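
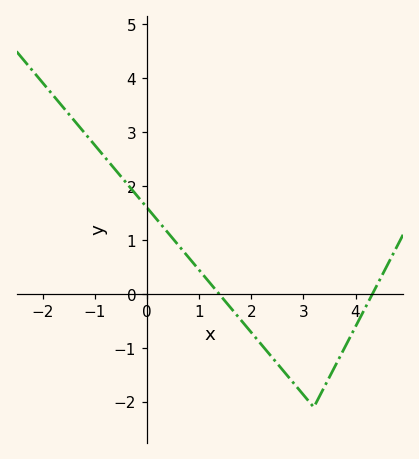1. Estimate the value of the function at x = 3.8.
-0.978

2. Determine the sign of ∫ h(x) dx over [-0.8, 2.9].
positive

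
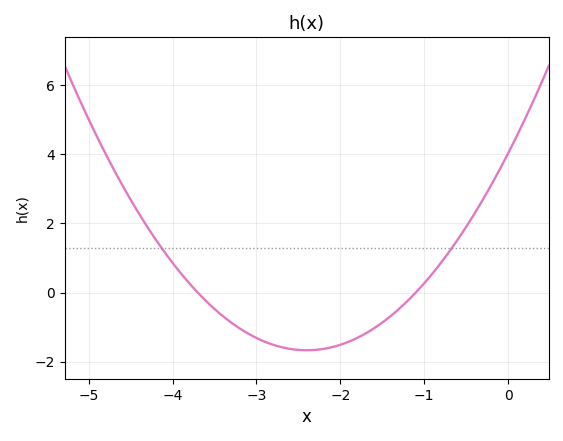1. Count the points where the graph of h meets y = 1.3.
2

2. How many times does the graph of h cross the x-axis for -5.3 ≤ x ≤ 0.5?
2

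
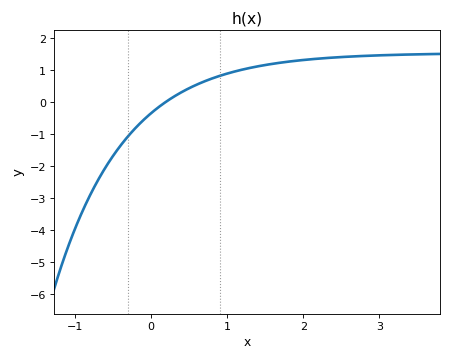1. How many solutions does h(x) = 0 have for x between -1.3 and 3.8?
1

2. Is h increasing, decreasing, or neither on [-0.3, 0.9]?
increasing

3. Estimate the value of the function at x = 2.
1.32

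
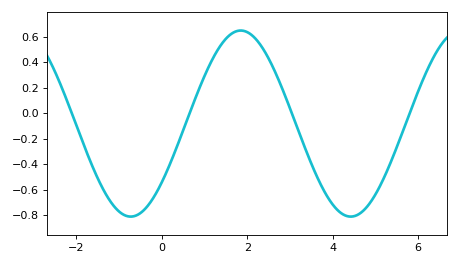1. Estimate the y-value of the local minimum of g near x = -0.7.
-0.81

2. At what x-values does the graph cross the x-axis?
-2.11, 0.647, 3.04, 5.8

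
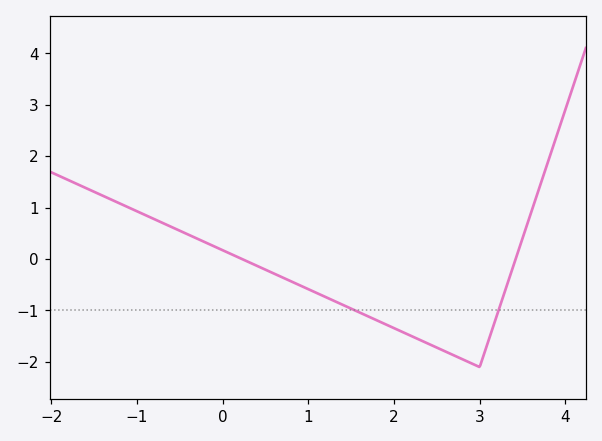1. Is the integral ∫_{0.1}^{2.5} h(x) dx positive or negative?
negative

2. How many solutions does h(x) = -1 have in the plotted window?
2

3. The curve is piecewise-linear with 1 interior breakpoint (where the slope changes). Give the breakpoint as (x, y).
(3, -2.1)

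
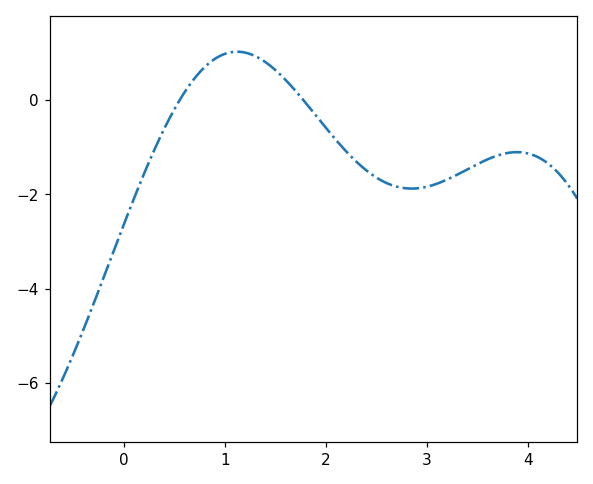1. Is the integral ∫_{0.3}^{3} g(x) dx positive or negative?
negative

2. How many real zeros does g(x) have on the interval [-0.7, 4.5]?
2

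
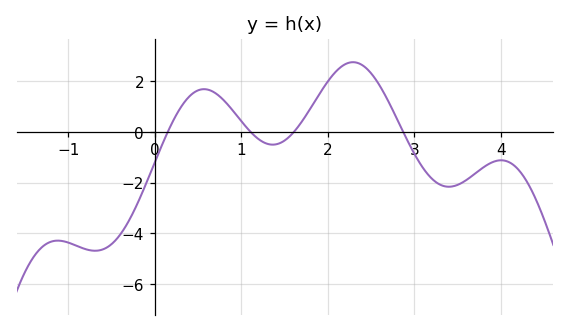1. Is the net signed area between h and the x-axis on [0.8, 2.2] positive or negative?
positive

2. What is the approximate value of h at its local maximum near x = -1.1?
-4.28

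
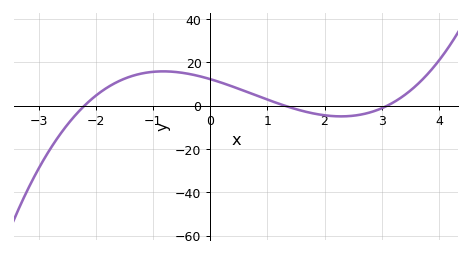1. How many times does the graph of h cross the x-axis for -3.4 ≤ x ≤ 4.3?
3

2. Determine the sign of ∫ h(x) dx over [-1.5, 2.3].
positive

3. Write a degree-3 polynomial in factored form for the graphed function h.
y = 1.38(x + 2.2)(x - 1.3)(x - 3.1)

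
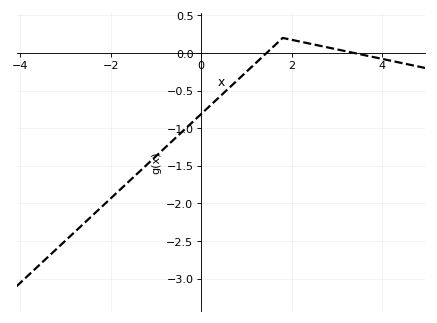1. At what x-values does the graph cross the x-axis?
1.4, 3.4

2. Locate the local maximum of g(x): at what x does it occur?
1.8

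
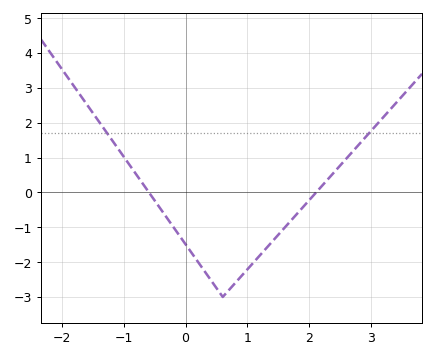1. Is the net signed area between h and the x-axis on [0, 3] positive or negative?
negative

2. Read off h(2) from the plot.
-0.214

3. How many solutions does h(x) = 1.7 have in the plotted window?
2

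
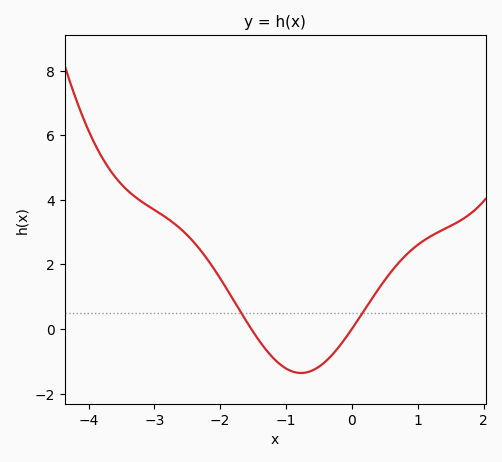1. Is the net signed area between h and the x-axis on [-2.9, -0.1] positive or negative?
positive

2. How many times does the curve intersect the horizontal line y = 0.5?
2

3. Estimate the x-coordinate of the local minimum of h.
-0.773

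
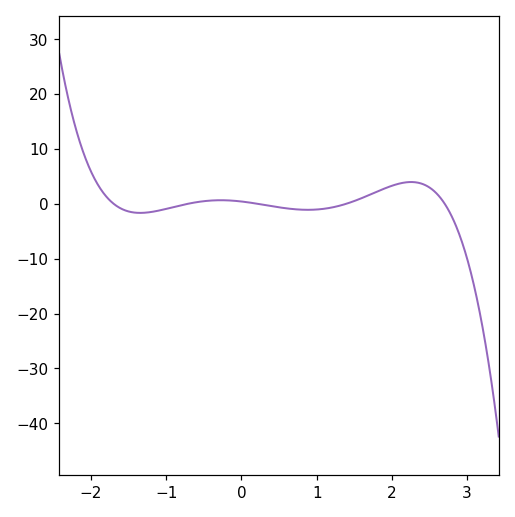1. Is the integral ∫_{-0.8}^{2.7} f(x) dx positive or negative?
positive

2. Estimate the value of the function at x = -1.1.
-1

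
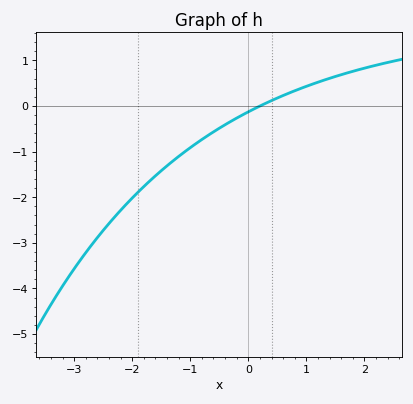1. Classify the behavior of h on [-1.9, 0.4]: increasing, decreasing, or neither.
increasing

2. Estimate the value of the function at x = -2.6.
-2.89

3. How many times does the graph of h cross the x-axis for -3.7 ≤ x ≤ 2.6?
1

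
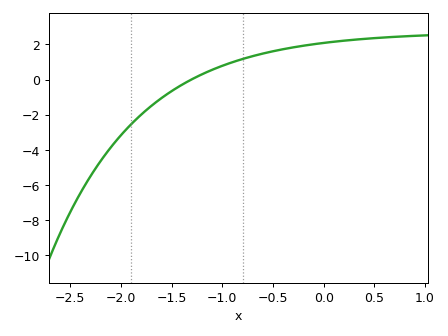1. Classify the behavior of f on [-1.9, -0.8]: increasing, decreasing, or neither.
increasing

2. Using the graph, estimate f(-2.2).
-4.6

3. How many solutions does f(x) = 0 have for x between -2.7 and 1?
1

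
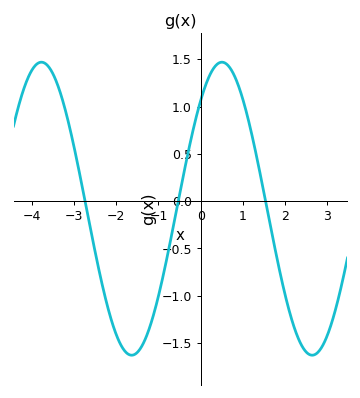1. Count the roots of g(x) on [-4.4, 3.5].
3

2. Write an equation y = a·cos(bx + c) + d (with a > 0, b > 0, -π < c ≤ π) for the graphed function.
y = 1.55cos(1.5x - 0.74) - 0.08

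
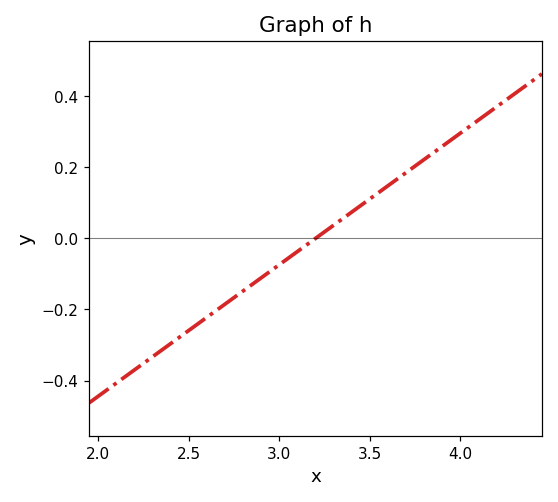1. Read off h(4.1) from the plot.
0.34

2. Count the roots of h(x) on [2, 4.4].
1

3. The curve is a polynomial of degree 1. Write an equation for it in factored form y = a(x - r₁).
y = 0.37(x - 3.2)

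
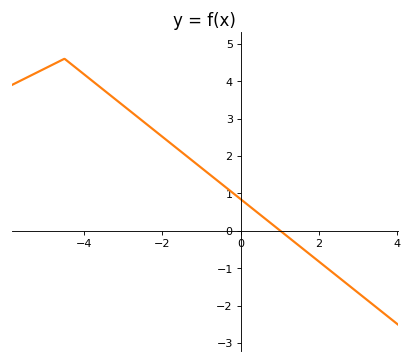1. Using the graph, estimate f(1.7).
-0.565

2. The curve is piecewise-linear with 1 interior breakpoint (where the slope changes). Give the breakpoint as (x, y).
(-4.5, 4.6)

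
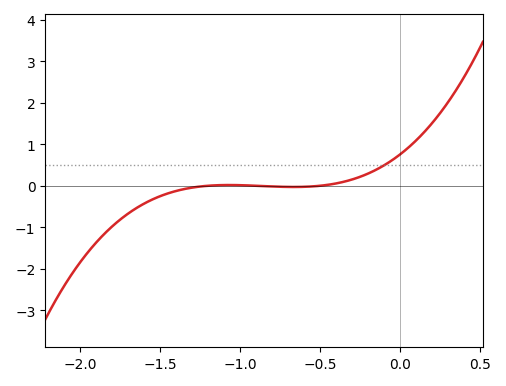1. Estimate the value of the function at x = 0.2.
1.5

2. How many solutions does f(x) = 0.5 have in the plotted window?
1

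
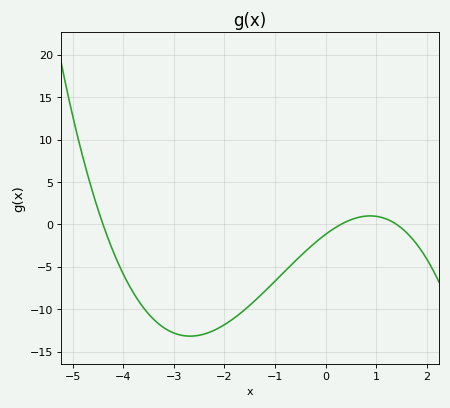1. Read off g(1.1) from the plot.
1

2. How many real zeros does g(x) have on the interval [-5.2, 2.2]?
3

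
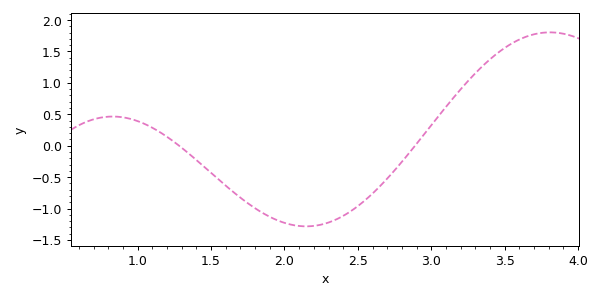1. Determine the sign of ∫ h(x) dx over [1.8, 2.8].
negative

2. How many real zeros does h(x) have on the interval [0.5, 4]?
2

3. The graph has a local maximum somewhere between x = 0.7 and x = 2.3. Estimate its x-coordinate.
0.85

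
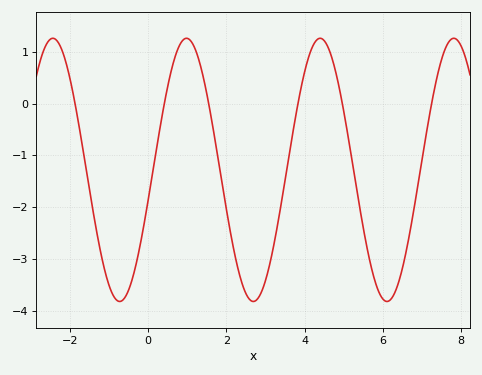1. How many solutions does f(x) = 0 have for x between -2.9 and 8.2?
6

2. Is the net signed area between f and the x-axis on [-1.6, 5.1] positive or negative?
negative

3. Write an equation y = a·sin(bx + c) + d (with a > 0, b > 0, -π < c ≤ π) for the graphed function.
y = 2.54sin(1.8x - 0.23) - 1.28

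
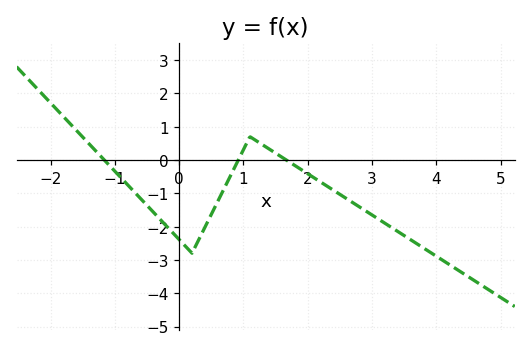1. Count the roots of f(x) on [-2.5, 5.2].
3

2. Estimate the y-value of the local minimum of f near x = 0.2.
-2.8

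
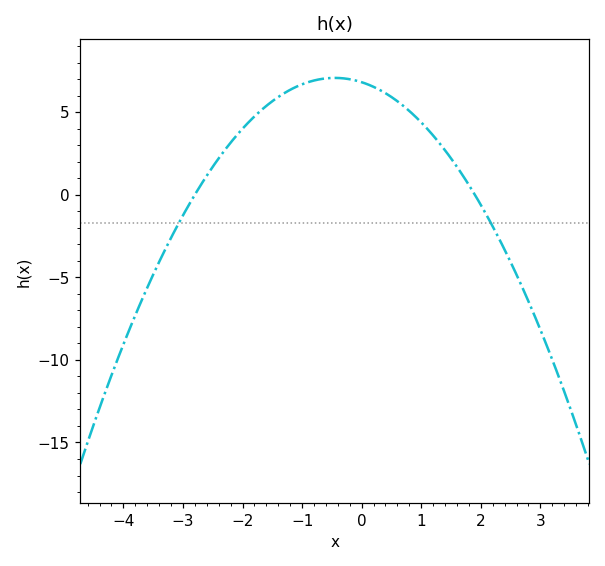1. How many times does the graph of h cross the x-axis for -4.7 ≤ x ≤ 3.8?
2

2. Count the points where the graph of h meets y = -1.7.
2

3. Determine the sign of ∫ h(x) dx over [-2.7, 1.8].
positive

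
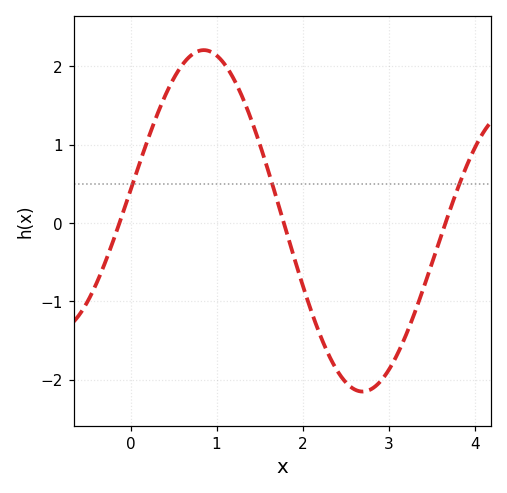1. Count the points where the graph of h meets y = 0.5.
3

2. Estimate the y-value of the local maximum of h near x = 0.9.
2.2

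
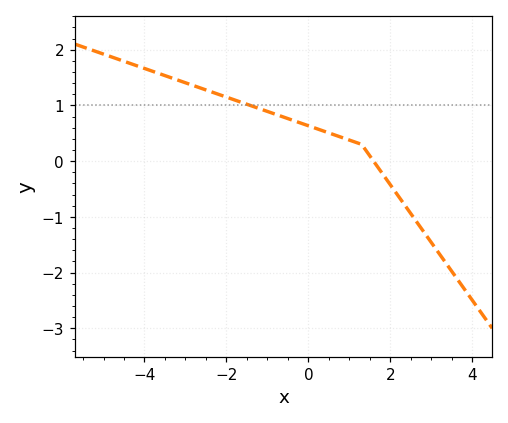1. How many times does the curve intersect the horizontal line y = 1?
1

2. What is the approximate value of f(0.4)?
0.5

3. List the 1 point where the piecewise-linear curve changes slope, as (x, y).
(1.3, 0.3)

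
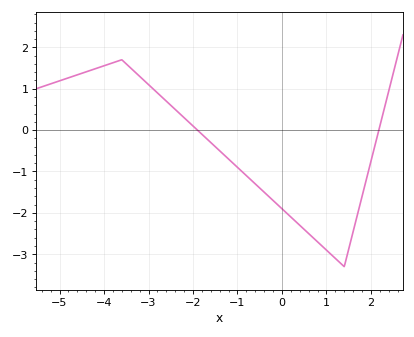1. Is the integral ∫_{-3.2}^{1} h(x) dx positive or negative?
negative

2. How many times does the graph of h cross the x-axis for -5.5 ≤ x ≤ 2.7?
2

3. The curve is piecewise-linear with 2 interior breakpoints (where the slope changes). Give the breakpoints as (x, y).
(-3.6, 1.7); (1.4, -3.3)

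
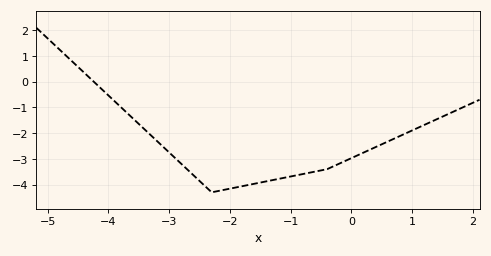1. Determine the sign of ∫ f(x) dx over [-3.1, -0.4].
negative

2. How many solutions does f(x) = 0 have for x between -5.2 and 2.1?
1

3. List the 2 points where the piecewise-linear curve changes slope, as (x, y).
(-2.3, -4.3); (-0.4, -3.4)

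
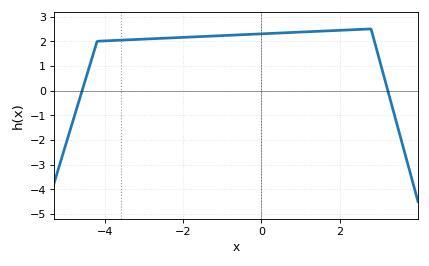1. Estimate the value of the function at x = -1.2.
2.21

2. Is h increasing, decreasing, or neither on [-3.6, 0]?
increasing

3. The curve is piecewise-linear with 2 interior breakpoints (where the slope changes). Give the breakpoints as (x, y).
(-4.2, 2); (2.8, 2.5)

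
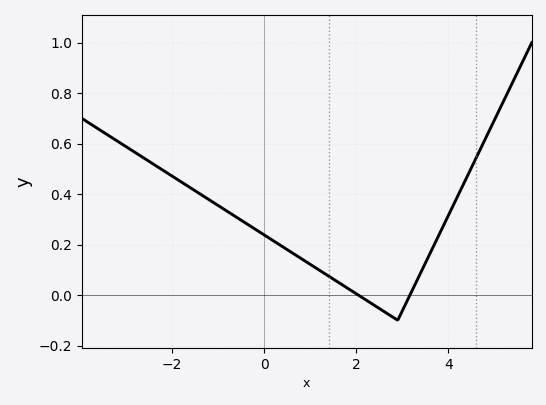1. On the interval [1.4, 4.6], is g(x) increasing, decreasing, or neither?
neither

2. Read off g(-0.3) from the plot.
0.28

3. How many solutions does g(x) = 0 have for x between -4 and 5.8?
2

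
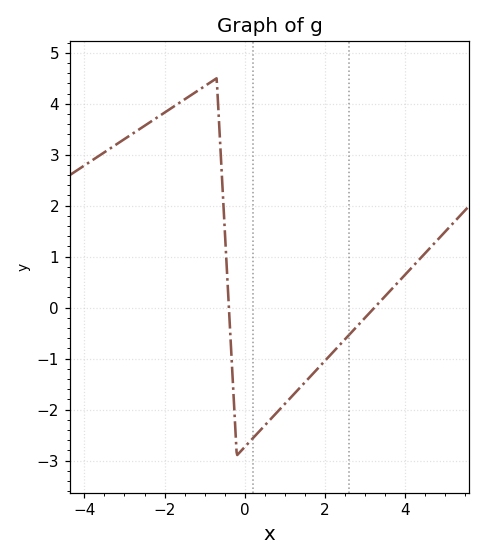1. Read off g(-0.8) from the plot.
4.4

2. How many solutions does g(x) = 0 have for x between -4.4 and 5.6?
2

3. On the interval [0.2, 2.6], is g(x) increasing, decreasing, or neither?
increasing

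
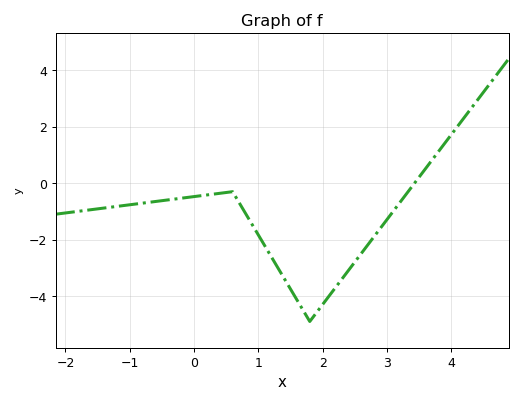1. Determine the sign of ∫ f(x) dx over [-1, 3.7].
negative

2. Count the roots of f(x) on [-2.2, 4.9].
1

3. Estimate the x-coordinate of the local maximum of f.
0.6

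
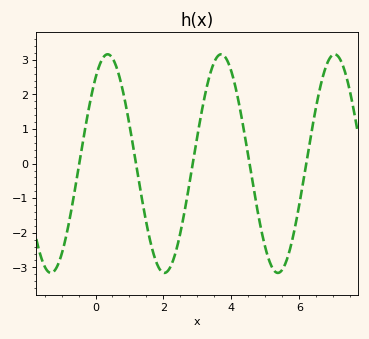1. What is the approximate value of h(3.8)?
3.1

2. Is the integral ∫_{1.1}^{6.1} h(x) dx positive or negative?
negative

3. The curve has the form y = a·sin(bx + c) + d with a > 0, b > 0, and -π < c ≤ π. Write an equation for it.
y = 3.16sin(1.88x + 0.9) + 0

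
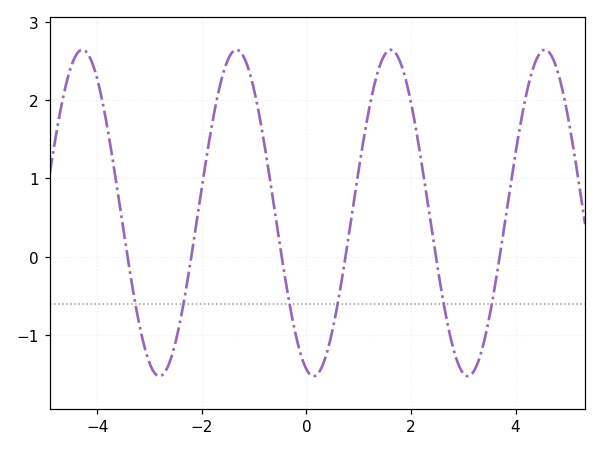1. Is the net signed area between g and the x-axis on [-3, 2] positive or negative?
positive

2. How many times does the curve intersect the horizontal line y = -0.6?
6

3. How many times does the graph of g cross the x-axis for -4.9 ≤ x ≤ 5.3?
6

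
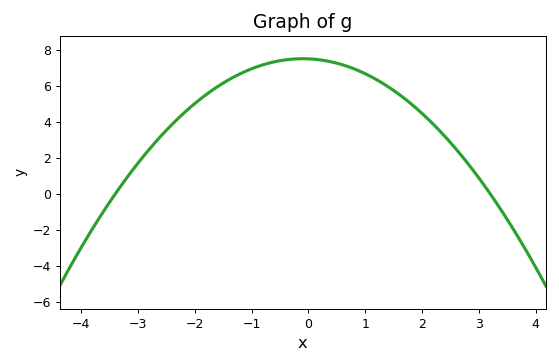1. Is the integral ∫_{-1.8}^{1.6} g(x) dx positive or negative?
positive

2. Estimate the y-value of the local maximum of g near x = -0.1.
7.6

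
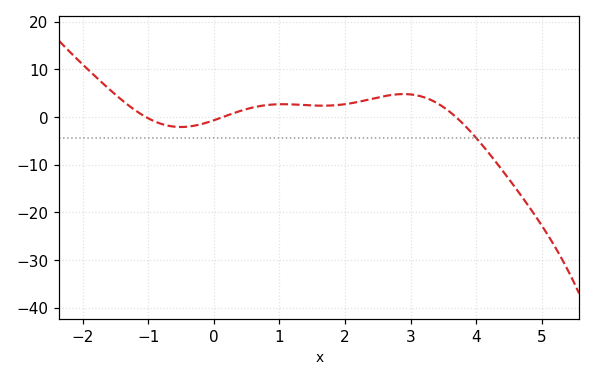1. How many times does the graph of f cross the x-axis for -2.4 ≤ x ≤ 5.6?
3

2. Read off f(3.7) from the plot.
0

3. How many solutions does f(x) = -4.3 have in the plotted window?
1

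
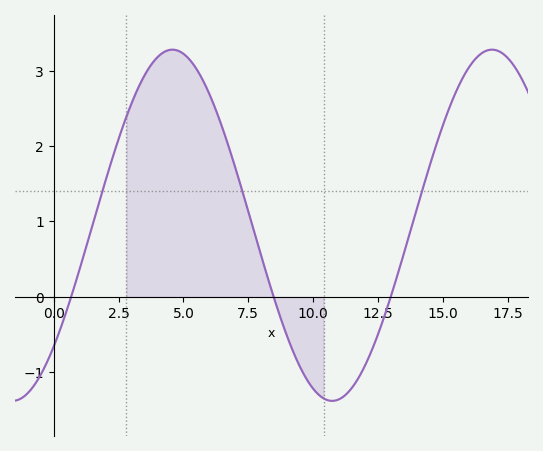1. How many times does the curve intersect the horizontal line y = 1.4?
3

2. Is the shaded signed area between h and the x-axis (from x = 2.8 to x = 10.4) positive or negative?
positive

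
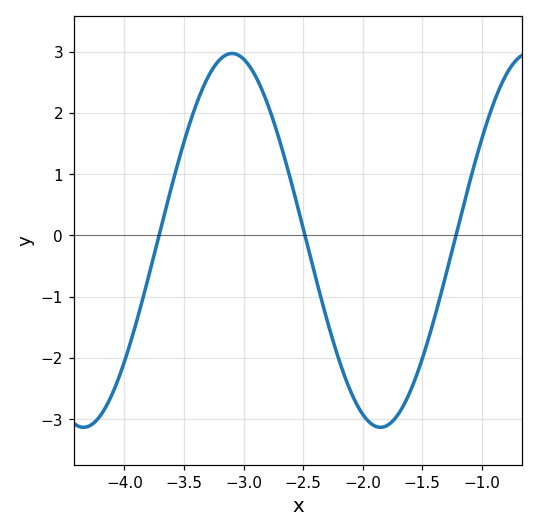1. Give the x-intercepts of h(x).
-3.7, -2.5, -1.2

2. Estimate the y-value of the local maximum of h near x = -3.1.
3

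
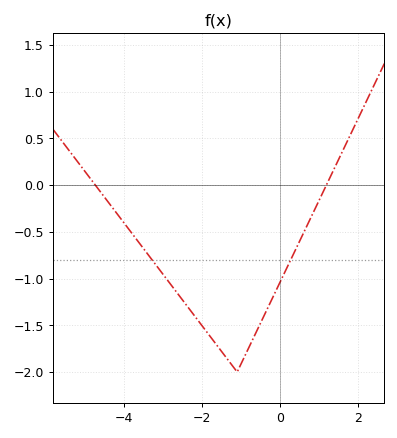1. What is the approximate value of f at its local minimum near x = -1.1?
-2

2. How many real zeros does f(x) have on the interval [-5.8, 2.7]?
2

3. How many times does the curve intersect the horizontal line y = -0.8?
2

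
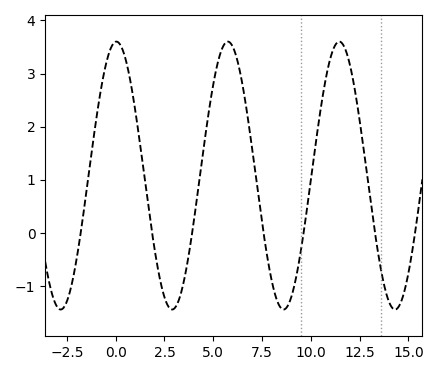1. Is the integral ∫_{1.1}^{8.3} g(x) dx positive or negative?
positive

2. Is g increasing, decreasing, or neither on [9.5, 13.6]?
neither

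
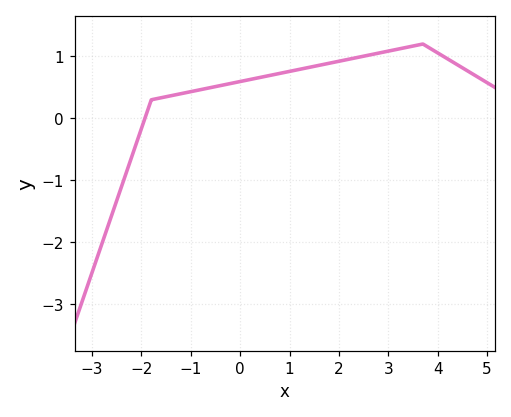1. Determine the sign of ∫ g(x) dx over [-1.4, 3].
positive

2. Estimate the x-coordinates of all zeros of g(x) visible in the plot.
-1.93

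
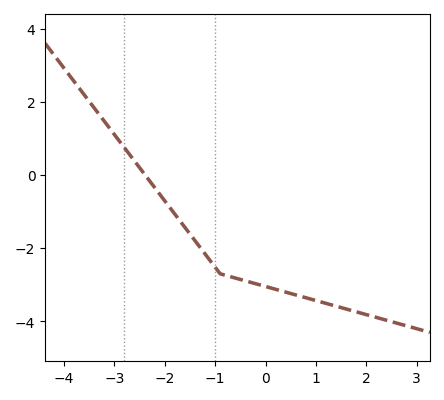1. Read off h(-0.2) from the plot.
-2.97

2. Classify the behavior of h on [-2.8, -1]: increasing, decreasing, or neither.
decreasing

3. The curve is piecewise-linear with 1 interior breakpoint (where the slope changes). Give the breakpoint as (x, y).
(-0.9, -2.7)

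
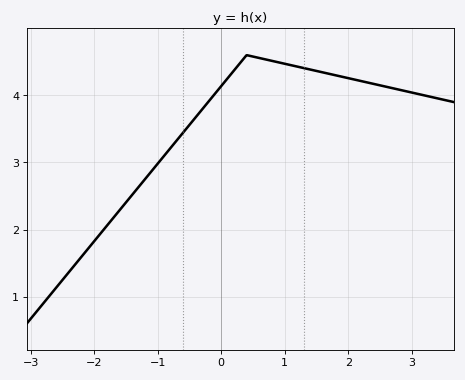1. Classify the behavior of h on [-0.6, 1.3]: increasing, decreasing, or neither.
neither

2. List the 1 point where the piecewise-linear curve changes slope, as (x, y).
(0.4, 4.6)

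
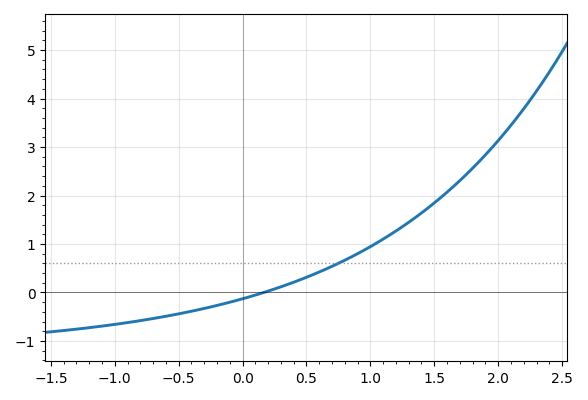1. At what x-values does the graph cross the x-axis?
0.166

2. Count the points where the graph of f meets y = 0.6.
1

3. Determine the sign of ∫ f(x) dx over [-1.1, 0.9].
negative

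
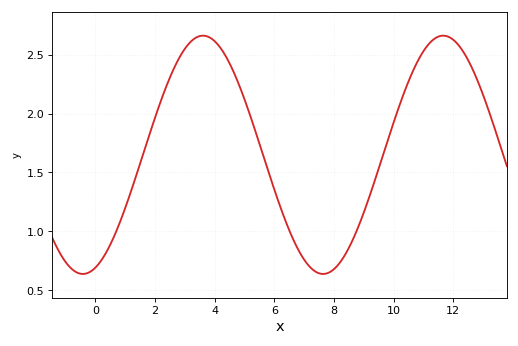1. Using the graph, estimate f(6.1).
1.28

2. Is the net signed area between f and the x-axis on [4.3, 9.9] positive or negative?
positive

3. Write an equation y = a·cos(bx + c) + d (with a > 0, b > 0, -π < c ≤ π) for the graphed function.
y = 1.01cos(0.78x - 2.81) + 1.65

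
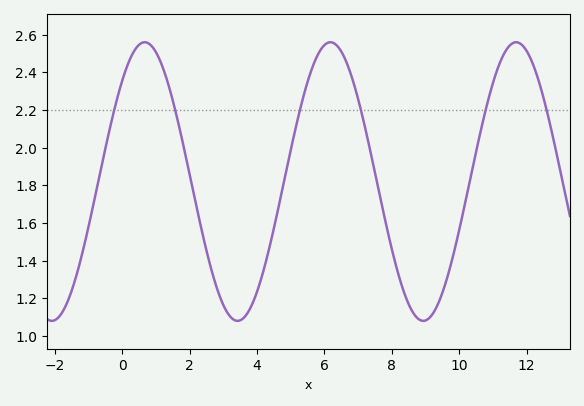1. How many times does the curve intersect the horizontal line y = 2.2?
6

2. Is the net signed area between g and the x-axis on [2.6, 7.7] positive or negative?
positive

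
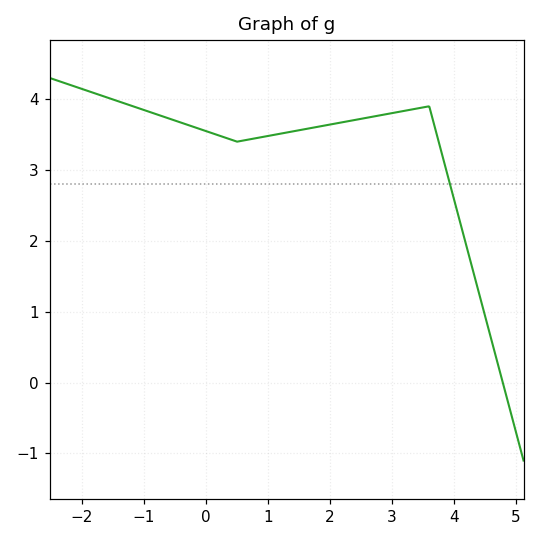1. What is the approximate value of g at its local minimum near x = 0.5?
3.4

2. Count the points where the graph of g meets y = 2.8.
1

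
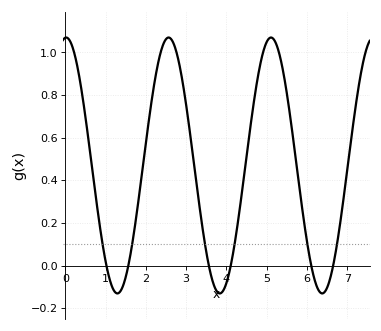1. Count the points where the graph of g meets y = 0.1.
6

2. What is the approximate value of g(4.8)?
0.9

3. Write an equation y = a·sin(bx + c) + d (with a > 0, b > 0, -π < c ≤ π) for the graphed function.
y = 0.6sin(2.5x + 1.5) + 0.47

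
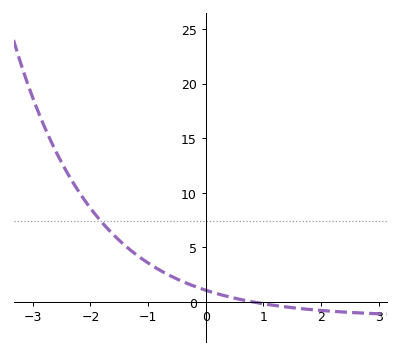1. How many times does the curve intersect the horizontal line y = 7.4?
1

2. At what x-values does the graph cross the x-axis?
0.8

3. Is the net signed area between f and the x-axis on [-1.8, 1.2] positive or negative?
positive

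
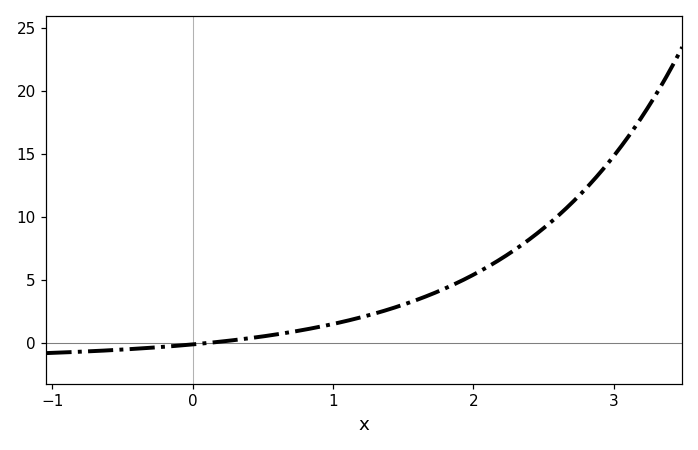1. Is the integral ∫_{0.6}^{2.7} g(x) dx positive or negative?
positive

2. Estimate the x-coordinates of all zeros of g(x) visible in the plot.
0.122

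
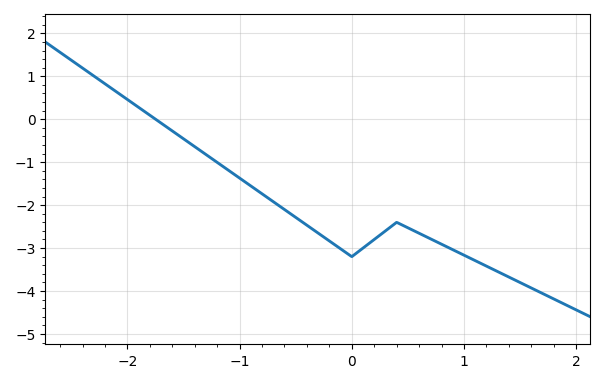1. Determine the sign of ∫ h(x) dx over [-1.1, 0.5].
negative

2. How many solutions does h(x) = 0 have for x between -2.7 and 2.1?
1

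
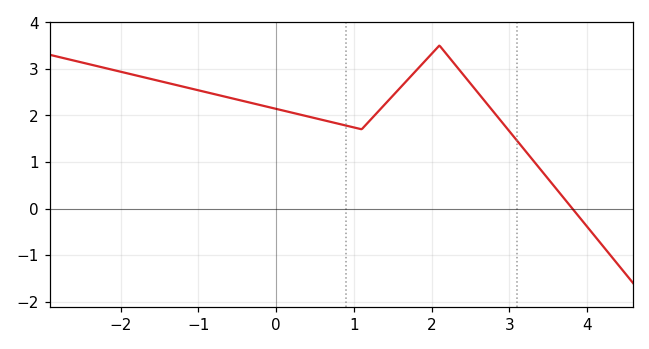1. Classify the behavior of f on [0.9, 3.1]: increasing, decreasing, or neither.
neither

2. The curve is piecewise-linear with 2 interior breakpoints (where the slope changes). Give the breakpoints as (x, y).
(1.1, 1.7); (2.1, 3.5)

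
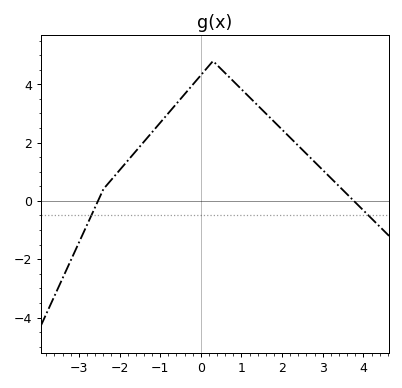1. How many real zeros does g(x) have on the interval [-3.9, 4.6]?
2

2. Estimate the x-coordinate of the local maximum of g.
0.4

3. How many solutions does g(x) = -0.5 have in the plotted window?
2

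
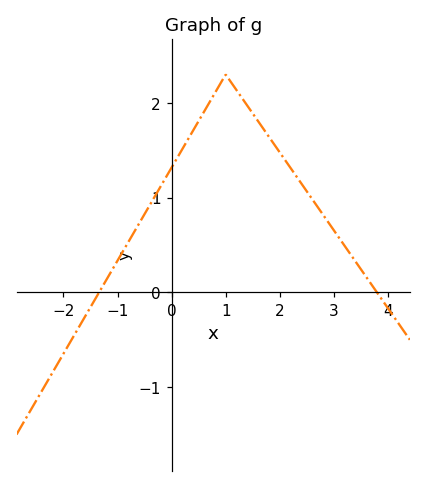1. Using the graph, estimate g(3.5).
0.246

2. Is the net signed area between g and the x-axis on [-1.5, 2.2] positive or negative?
positive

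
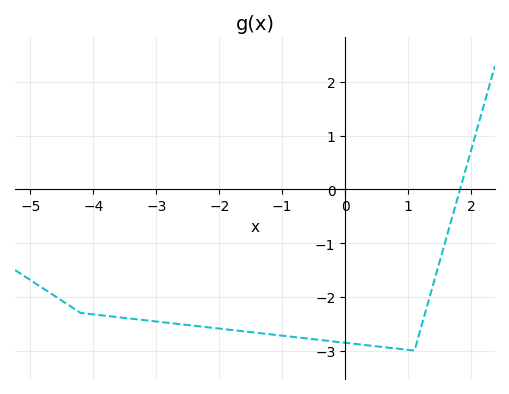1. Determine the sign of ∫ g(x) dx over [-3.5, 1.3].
negative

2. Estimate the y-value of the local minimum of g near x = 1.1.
-3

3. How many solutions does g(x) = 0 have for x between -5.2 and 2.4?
1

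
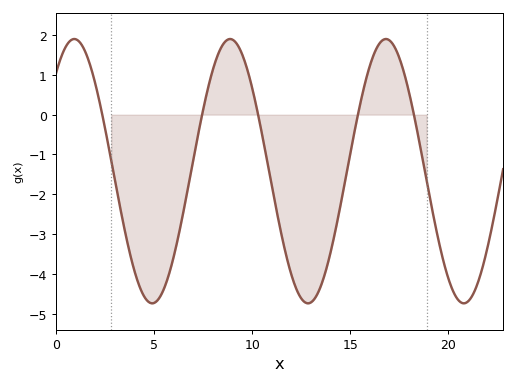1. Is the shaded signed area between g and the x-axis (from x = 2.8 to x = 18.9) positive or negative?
negative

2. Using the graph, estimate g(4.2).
-4.3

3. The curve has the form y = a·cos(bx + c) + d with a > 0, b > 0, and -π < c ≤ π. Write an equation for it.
y = 3.32cos(0.79x - 0.72) - 1.42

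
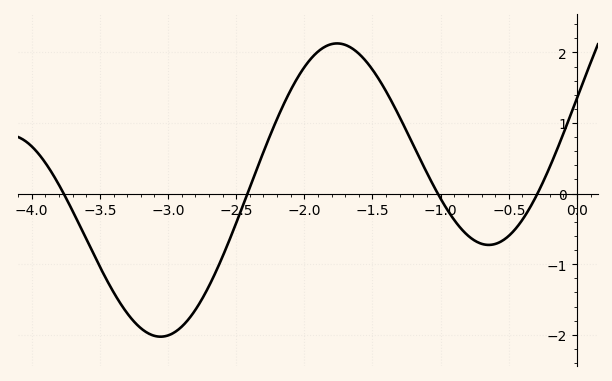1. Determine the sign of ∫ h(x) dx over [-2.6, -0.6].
positive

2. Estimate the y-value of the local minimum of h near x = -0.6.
-0.727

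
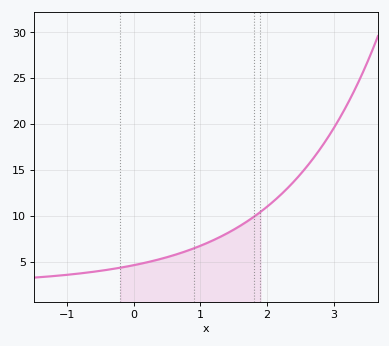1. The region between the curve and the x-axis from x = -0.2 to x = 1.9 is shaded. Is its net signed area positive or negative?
positive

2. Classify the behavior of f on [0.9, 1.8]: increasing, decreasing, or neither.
increasing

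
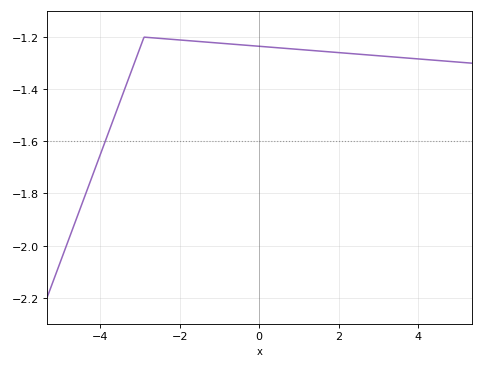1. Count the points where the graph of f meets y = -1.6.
1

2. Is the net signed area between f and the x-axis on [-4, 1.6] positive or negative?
negative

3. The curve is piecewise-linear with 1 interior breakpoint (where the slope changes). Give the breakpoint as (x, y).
(-2.9, -1.2)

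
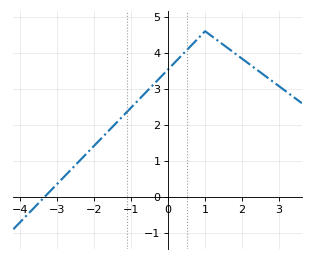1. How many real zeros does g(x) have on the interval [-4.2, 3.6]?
1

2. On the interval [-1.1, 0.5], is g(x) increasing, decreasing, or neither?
increasing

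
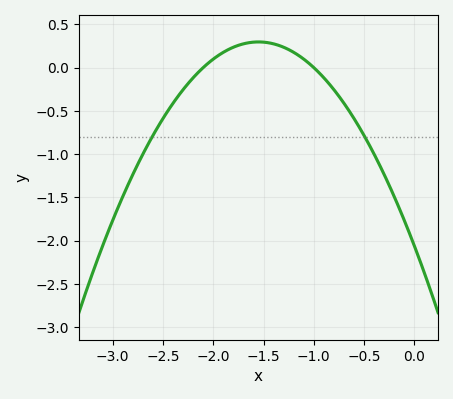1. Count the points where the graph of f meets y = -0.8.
2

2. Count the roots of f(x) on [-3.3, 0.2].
2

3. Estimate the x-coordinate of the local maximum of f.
-1.55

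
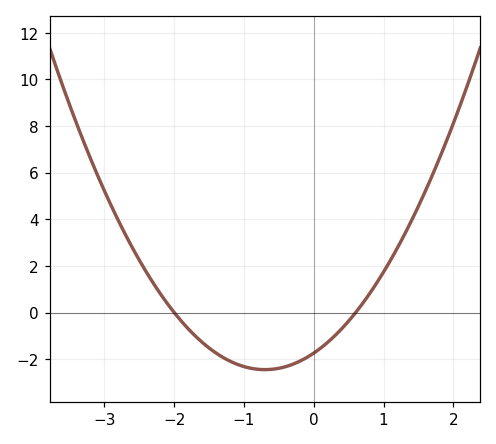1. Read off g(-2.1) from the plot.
0.4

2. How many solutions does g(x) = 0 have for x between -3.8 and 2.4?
2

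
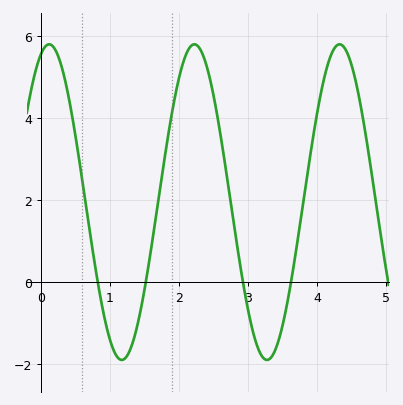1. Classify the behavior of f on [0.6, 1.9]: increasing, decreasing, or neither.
neither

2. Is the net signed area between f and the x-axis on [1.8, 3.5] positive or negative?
positive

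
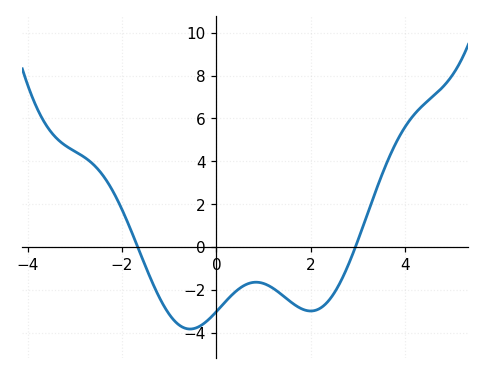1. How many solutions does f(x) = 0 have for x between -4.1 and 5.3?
2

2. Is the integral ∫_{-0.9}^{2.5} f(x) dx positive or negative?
negative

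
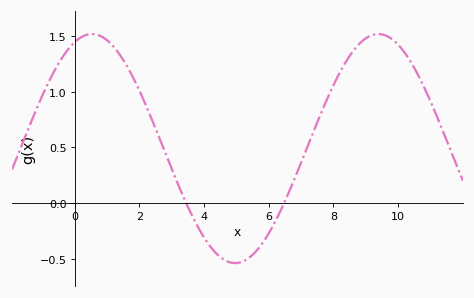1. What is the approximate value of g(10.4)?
1.26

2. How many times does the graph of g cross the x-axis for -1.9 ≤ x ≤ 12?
2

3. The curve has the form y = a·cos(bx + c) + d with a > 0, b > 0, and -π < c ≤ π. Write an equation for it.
y = 1.03cos(0.71x - 0.382) + 0.49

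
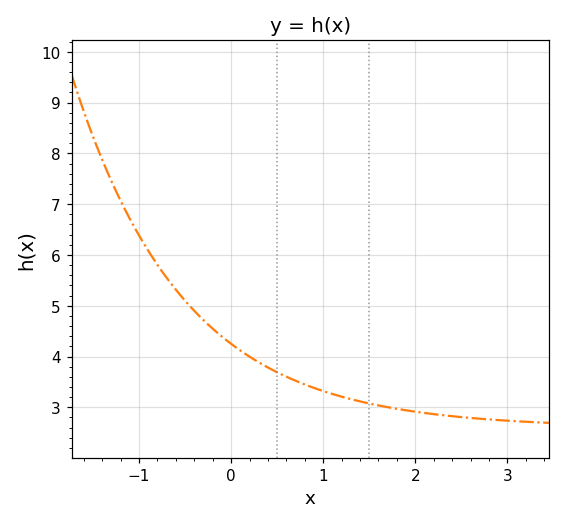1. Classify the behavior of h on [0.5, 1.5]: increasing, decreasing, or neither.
decreasing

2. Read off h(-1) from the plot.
6.4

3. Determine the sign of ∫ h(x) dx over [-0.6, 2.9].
positive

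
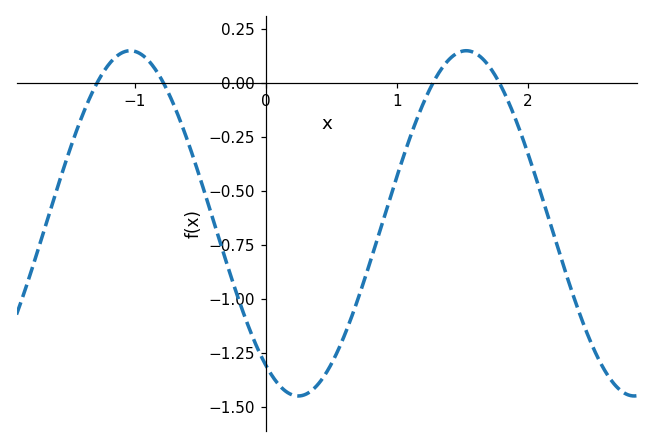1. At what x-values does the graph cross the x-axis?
-1.29, -0.78, 1.28, 1.78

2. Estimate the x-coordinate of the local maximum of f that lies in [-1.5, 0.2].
-1.03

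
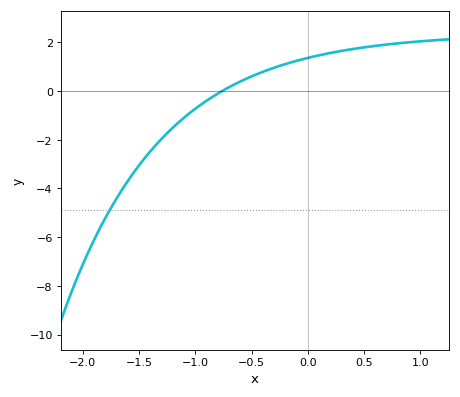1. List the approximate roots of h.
-0.762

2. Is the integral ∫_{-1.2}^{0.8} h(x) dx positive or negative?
positive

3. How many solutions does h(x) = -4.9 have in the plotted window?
1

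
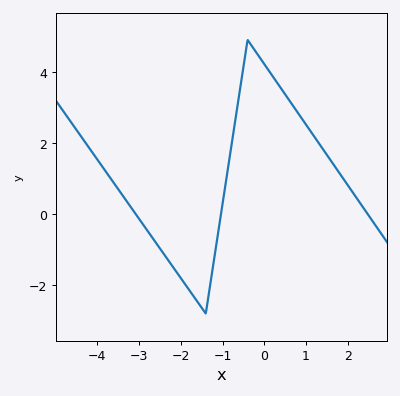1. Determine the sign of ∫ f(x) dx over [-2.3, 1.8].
positive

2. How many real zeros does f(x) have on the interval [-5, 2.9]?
3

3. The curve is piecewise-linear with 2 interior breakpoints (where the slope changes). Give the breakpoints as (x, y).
(-1.4, -2.8); (-0.4, 4.9)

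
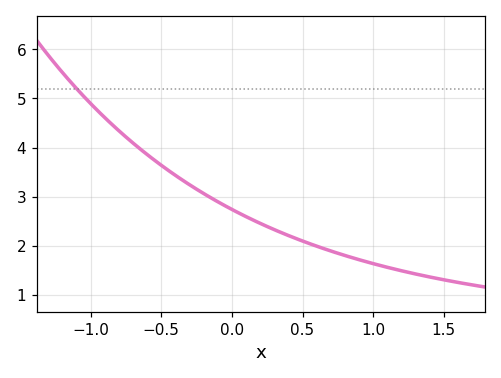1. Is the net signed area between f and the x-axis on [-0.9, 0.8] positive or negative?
positive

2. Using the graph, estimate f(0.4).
2.2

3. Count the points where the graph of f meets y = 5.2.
1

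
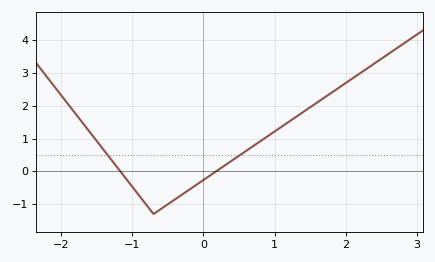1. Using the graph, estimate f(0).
-0.265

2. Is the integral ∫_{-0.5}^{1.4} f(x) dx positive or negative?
positive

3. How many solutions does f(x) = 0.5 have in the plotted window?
2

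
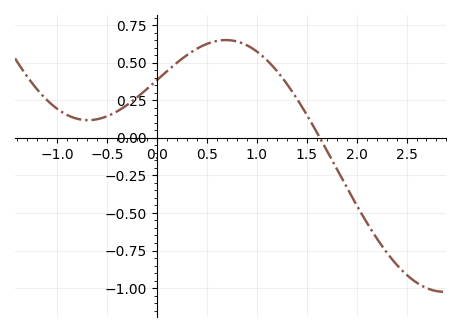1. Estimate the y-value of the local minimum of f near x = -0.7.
0.117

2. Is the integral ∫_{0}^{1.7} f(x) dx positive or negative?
positive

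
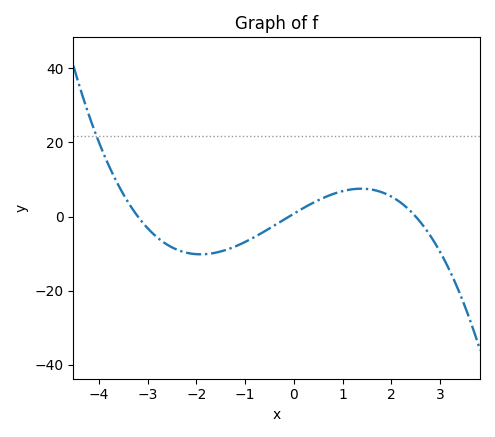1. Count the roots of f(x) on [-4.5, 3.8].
3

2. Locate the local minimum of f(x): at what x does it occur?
-1.91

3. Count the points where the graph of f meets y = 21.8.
1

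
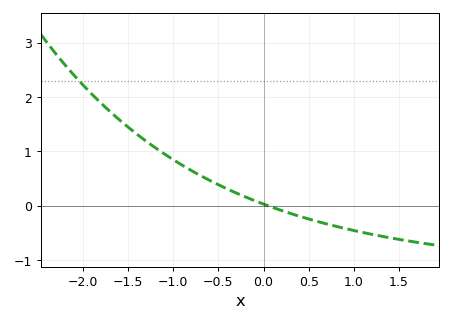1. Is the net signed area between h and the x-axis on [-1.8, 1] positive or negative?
positive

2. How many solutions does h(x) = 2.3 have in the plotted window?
1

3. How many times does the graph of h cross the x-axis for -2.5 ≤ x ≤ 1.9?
1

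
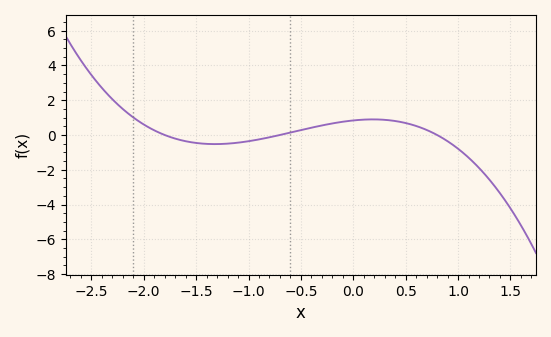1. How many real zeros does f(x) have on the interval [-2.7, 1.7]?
3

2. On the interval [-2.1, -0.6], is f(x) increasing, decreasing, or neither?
neither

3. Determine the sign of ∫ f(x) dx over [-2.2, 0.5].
positive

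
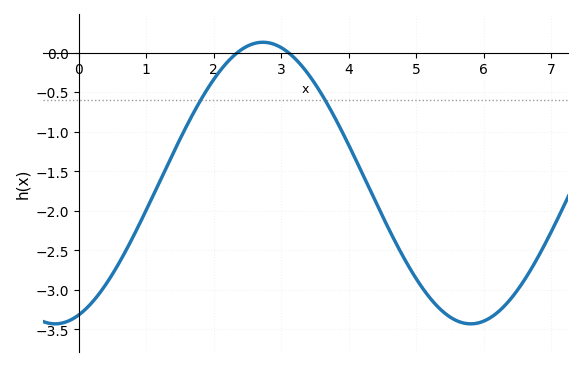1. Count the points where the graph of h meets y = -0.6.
2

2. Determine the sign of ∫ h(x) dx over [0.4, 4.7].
negative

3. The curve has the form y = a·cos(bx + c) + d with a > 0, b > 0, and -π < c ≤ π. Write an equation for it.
y = 1.78cos(1.02x - 2.78) - 1.65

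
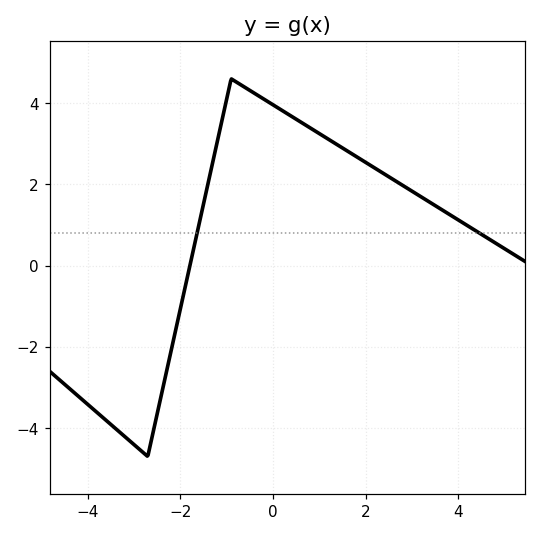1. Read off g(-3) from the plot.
-4.4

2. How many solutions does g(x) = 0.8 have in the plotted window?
2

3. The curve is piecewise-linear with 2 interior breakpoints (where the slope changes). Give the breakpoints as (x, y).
(-2.7, -4.7); (-0.9, 4.6)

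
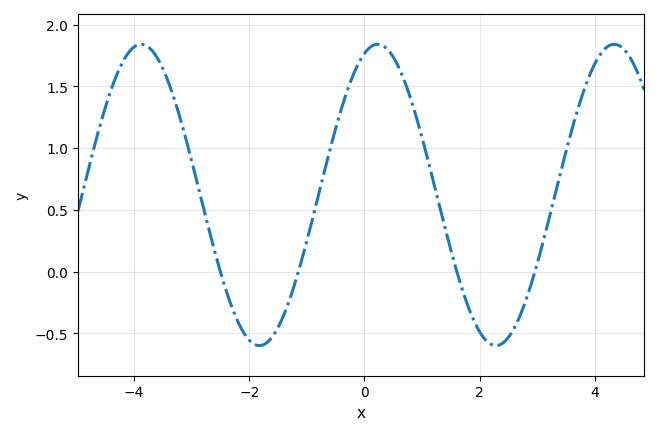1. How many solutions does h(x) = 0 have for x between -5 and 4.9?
4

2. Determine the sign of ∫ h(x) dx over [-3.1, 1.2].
positive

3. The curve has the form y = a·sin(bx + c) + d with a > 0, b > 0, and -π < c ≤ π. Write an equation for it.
y = 1.22sin(1.53x + 1.22) + 0.62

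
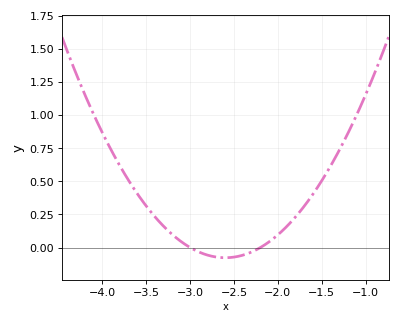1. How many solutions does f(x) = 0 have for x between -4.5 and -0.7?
2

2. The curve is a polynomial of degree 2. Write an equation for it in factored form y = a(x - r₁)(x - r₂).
y = 0.48(x + 3)(x + 2.2)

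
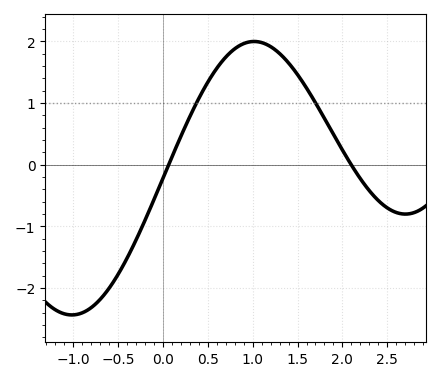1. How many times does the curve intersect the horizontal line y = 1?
2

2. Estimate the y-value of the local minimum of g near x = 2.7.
-0.8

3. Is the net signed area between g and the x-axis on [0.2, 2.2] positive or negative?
positive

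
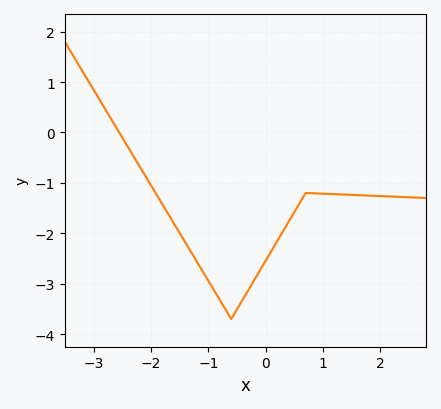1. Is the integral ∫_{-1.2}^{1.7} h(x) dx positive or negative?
negative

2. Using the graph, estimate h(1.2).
-1.22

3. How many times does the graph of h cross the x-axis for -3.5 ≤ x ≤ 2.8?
1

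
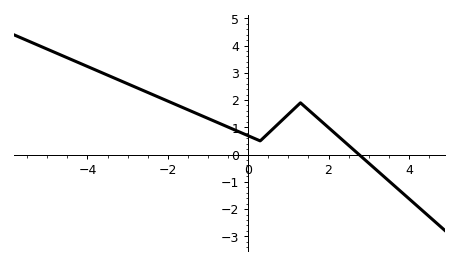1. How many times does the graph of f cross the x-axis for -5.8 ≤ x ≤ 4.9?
1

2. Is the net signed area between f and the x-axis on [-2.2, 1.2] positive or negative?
positive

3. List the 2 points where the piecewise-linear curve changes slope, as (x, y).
(0.3, 0.5); (1.3, 1.9)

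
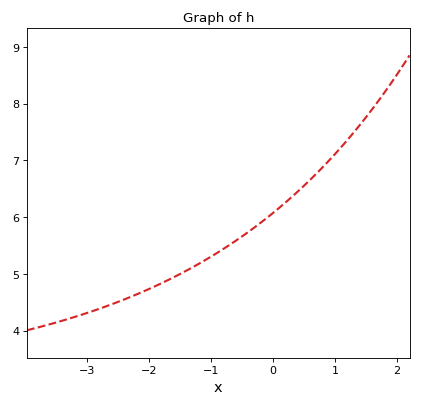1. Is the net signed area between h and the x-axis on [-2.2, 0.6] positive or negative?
positive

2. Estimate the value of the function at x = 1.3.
7.5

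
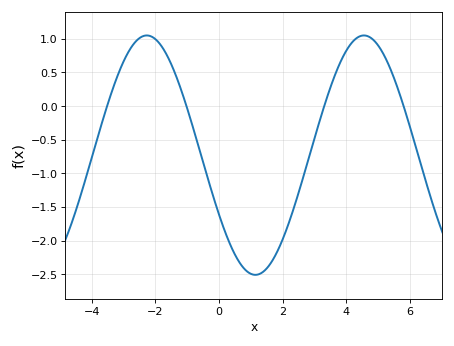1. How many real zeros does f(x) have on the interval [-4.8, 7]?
4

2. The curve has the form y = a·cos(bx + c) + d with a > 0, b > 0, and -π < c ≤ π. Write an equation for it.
y = 1.78cos(0.92x + 2.1) - 0.73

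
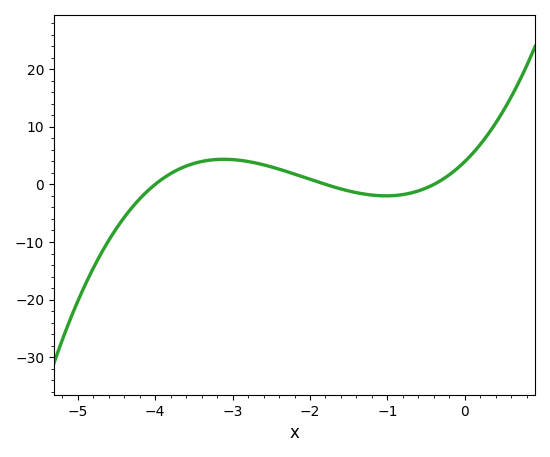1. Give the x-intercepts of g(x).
-4, -1.8, -0.4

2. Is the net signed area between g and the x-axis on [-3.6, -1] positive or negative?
positive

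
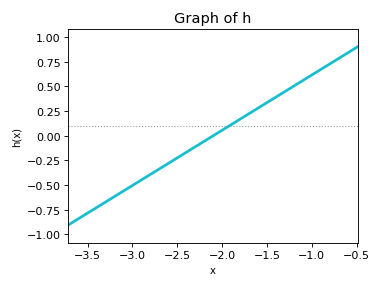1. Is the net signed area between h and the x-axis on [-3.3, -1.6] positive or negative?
negative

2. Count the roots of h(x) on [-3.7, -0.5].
1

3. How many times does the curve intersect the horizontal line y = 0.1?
1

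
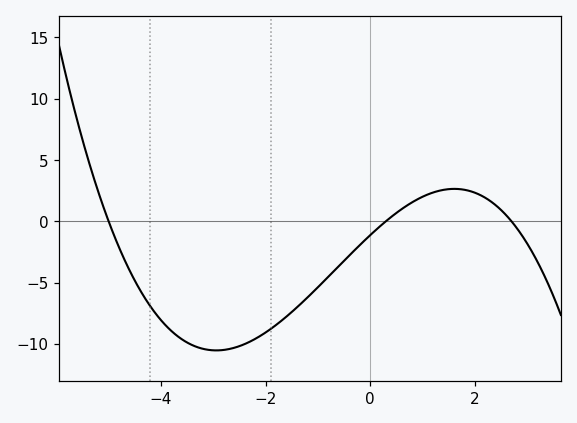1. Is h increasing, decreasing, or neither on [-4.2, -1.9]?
neither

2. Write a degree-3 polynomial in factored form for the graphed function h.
y = -0.28(x + 5)(x - 0.3)(x - 2.7)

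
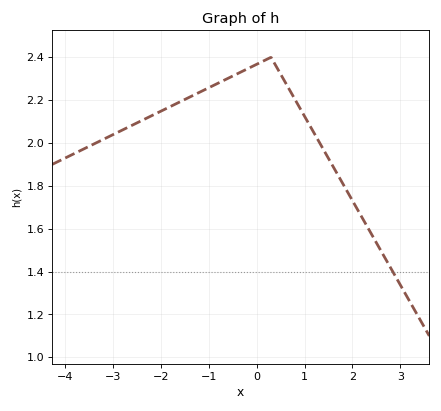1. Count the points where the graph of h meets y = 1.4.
1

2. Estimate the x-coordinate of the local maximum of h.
0.4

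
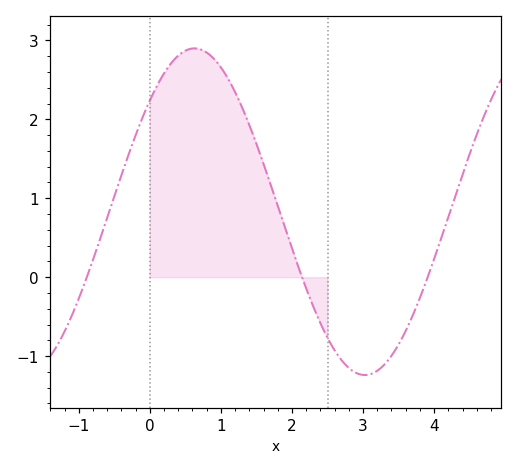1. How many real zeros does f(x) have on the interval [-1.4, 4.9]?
3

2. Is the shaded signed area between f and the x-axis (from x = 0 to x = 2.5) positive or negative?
positive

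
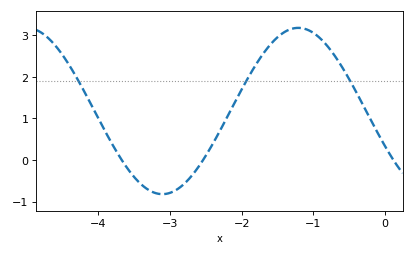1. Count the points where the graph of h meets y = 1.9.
3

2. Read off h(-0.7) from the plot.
2.5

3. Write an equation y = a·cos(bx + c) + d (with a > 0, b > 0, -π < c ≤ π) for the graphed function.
y = 2cos(1.7x + 2) + 1.18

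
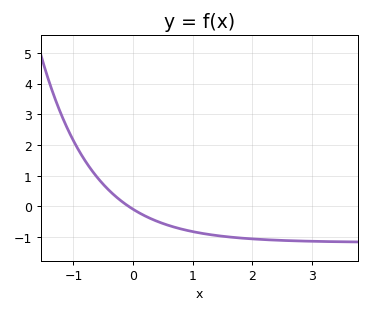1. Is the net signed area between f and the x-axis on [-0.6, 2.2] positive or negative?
negative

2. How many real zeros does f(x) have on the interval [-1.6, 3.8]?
1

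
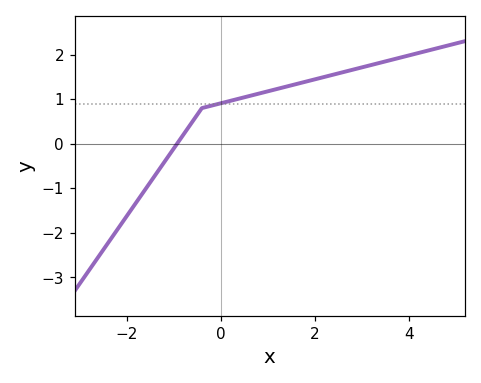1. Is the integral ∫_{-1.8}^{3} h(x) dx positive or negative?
positive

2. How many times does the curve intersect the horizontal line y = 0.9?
1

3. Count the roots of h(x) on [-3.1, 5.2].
1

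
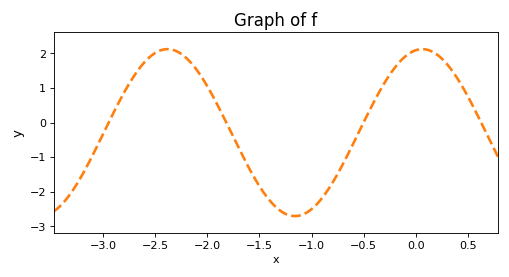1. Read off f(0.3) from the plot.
1.7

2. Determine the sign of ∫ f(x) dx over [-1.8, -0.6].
negative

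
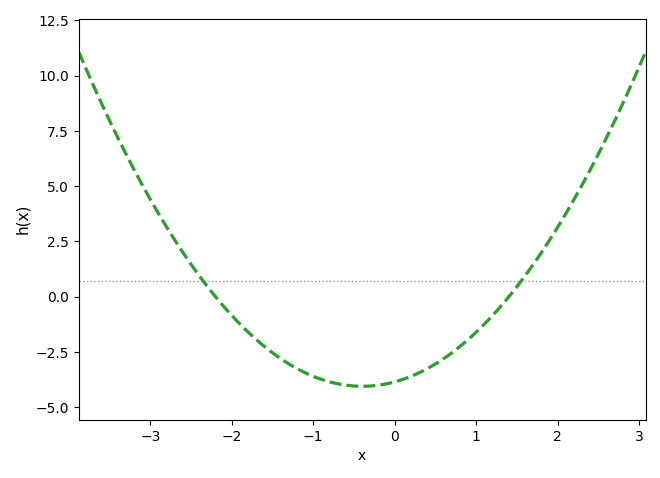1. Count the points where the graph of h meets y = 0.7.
2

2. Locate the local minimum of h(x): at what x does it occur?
-0.4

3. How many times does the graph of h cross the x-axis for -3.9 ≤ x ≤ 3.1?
2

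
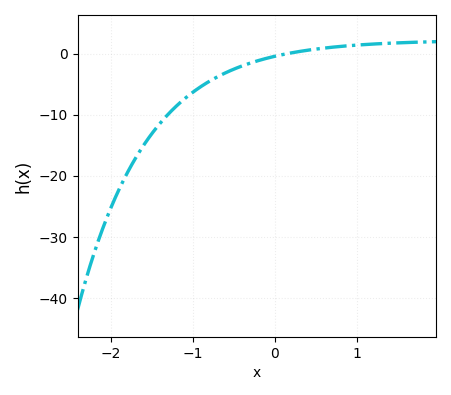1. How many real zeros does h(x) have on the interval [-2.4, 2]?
1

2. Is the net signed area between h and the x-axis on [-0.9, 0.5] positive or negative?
negative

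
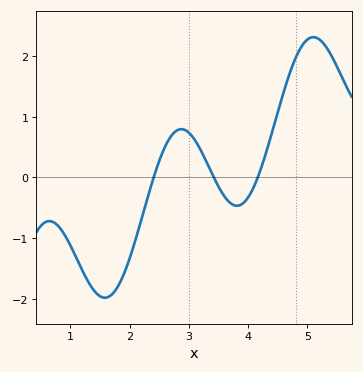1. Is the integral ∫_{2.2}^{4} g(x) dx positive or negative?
positive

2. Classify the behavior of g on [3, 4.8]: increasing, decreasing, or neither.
neither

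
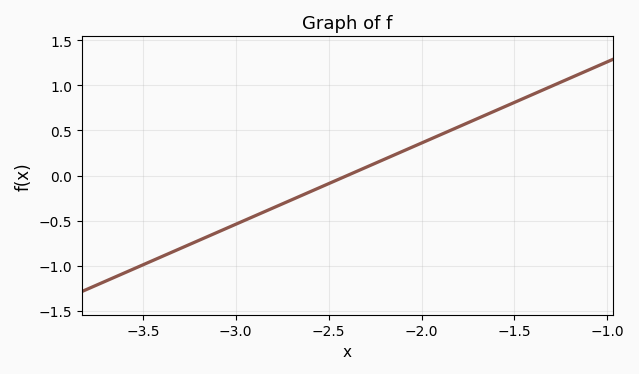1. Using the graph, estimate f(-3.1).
-0.65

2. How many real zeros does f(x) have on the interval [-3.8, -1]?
1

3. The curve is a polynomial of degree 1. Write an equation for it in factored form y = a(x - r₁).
y = 0.9(x + 2.4)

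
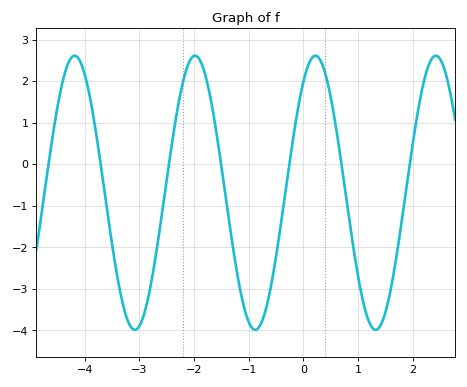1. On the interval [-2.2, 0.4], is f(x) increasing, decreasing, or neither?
neither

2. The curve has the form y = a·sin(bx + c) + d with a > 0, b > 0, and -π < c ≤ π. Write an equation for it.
y = 3.3sin(2.85x + 0.94) - 0.69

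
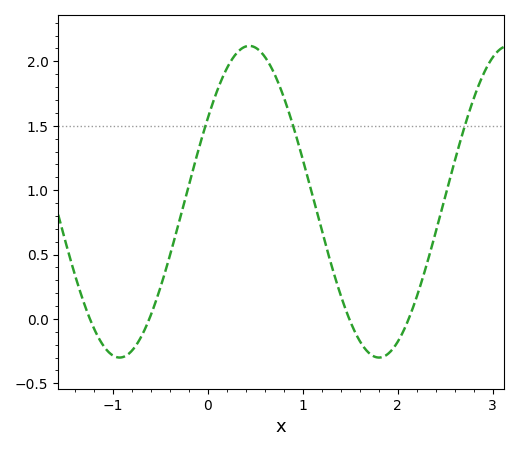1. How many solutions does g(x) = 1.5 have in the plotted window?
3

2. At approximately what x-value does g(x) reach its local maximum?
0.4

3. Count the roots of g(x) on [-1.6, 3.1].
4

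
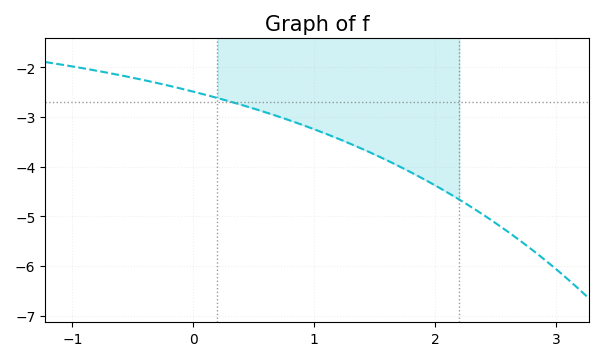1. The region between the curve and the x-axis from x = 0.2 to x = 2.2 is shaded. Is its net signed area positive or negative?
negative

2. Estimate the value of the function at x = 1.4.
-3.65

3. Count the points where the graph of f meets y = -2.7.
1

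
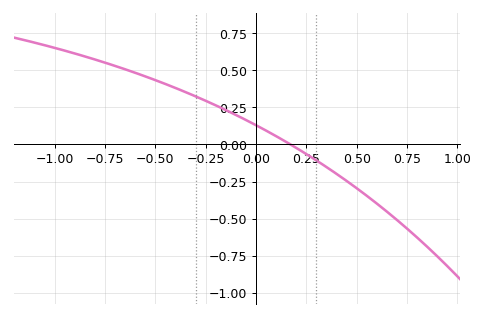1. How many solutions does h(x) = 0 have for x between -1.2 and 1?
1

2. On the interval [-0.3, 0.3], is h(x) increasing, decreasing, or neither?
decreasing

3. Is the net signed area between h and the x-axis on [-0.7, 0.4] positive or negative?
positive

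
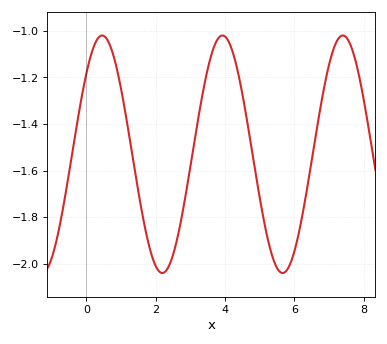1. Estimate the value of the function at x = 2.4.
-2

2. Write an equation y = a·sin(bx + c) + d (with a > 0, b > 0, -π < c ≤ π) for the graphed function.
y = 0.51sin(1.8x + 0.75) - 1.53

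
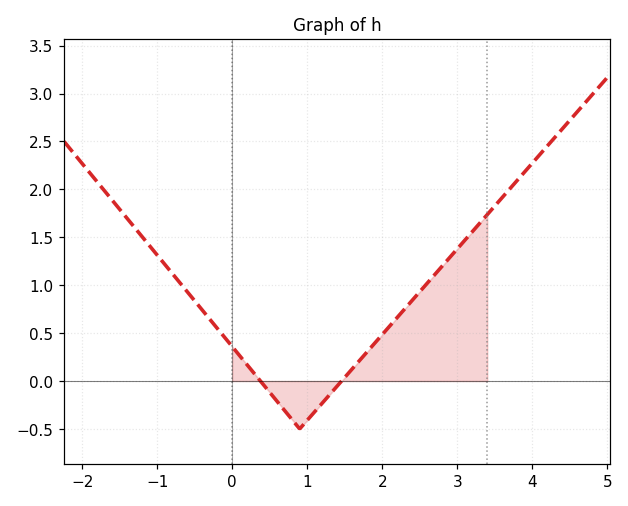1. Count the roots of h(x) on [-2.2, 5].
2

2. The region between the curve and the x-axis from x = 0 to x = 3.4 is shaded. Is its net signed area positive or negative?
positive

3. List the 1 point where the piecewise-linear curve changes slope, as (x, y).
(0.9, -0.5)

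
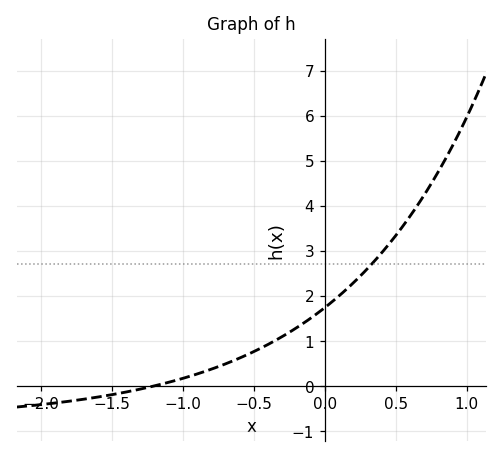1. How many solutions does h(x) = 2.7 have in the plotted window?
1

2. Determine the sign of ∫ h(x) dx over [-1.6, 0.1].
positive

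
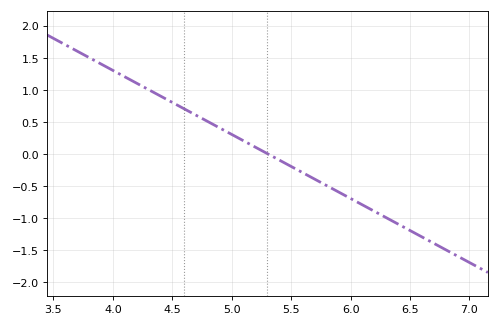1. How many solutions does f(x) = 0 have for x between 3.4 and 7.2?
1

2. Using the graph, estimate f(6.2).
-0.9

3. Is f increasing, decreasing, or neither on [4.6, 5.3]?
decreasing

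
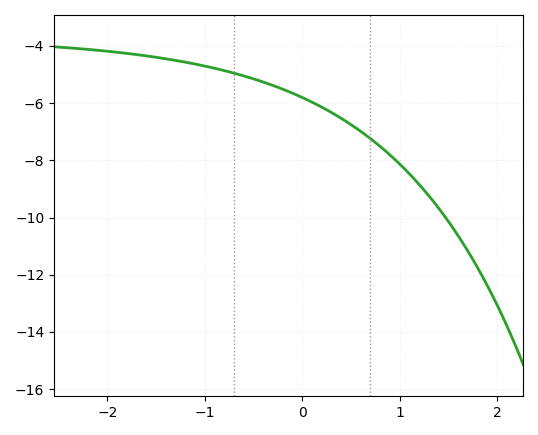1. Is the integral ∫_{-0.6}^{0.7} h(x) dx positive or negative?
negative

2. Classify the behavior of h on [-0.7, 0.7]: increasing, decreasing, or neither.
decreasing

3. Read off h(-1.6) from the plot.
-4.4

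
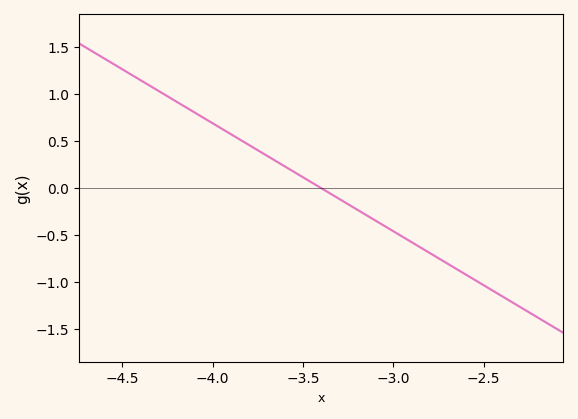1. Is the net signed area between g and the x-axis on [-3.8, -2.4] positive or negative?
negative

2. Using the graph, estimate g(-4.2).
0.92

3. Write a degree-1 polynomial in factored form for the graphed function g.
y = -1.15(x + 3.4)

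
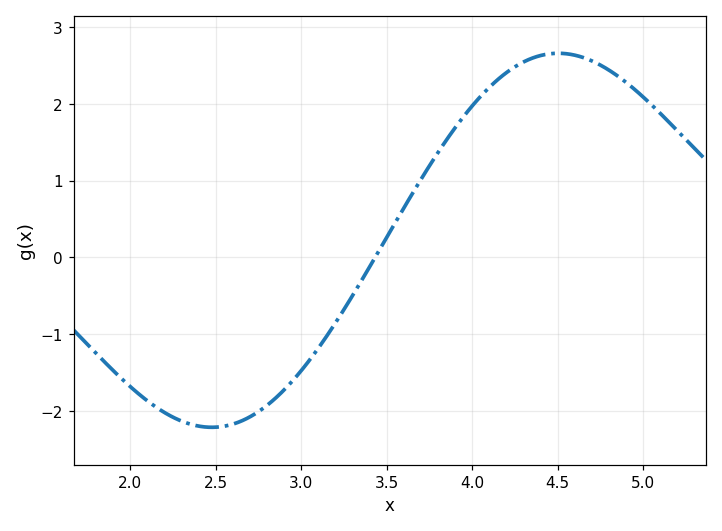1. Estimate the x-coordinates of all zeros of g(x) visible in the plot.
3.45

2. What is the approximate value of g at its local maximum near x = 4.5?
2.7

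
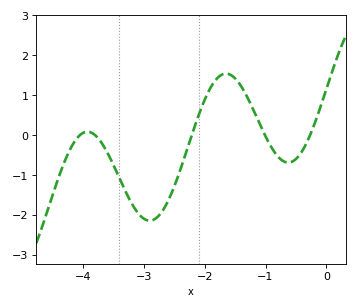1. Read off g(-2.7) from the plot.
-1.9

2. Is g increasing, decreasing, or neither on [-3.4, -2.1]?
neither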